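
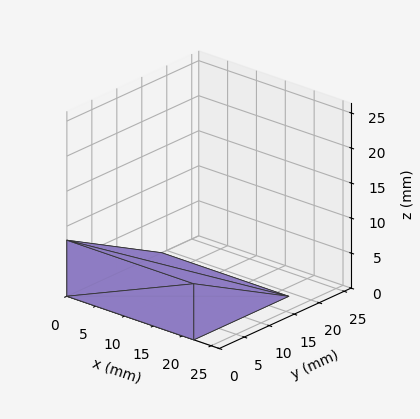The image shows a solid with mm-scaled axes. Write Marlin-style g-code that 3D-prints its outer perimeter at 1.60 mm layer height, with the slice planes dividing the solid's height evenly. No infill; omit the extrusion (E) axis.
Reading the render: the shape is a wedge (ramp): 22 × 19 mm base, rising to 8 mm along the y=0 edge and sloping linearly to z=0 at y=19 (dimensions read to the nearest mm from the axis ticks). For the g-code, the solid's height is divided into equal slices at the stated Δz and each level perimeter traced with G1 moves after a G0 lift.

; perimeter-only toolpath
G21 ; units = mm
G90 ; absolute positioning
G28 ; home
; layer 1
G0 Z1.60
G0 X0.00 Y0.00
G1 X22.00 Y0.00
G1 X22.00 Y15.20
G1 X0.00 Y15.20
G1 X0.00 Y0.00
; layer 2
G0 Z3.20
G0 X0.00 Y0.00
G1 X22.00 Y0.00
G1 X22.00 Y11.40
G1 X0.00 Y11.40
G1 X0.00 Y0.00
; layer 3
G0 Z4.80
G0 X0.00 Y0.00
G1 X22.00 Y0.00
G1 X22.00 Y7.60
G1 X0.00 Y7.60
G1 X0.00 Y0.00
; layer 4
G0 Z6.40
G0 X0.00 Y0.00
G1 X22.00 Y0.00
G1 X22.00 Y3.80
G1 X0.00 Y3.80
G1 X0.00 Y0.00
M2 ; end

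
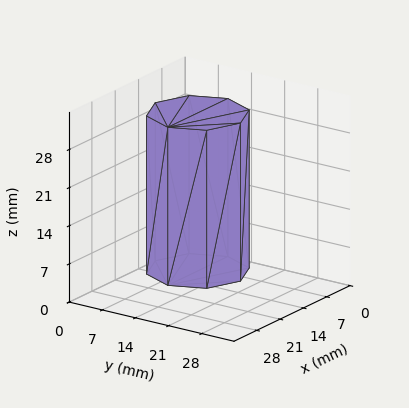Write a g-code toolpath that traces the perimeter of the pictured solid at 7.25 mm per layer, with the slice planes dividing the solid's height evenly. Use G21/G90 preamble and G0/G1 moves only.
Reading the render: the shape is a regular 8-sided prism (a cylinder approximated with 8 flat sides), circumscribed radius ≈ 9 mm, height ≈ 29 mm (dimensions read to the nearest mm from the axis ticks). For the g-code, the solid's height is divided into equal slices at the stated Δz and each level perimeter traced with G1 moves after a G0 lift.

; perimeter-only toolpath
G21 ; units = mm
G90 ; absolute positioning
G28 ; home
; layer 1
G0 Z7.25
G0 X18.00 Y9.00
G1 X15.36 Y15.36
G1 X9.00 Y18.00
G1 X2.64 Y15.36
G1 X0.00 Y9.00
G1 X2.64 Y2.64
G1 X9.00 Y0.00
G1 X15.36 Y2.64
G1 X18.00 Y9.00
; layer 2
G0 Z14.50
G0 X18.00 Y9.00
G1 X15.36 Y15.36
G1 X9.00 Y18.00
G1 X2.64 Y15.36
G1 X0.00 Y9.00
G1 X2.64 Y2.64
G1 X9.00 Y0.00
G1 X15.36 Y2.64
G1 X18.00 Y9.00
; layer 3
G0 Z21.75
G0 X18.00 Y9.00
G1 X15.36 Y15.36
G1 X9.00 Y18.00
G1 X2.64 Y15.36
G1 X0.00 Y9.00
G1 X2.64 Y2.64
G1 X9.00 Y0.00
G1 X15.36 Y2.64
G1 X18.00 Y9.00
; layer 4
G0 Z29.00
G0 X18.00 Y9.00
G1 X15.36 Y15.36
G1 X9.00 Y18.00
G1 X2.64 Y15.36
G1 X0.00 Y9.00
G1 X2.64 Y2.64
G1 X9.00 Y0.00
G1 X15.36 Y2.64
G1 X18.00 Y9.00
M2 ; end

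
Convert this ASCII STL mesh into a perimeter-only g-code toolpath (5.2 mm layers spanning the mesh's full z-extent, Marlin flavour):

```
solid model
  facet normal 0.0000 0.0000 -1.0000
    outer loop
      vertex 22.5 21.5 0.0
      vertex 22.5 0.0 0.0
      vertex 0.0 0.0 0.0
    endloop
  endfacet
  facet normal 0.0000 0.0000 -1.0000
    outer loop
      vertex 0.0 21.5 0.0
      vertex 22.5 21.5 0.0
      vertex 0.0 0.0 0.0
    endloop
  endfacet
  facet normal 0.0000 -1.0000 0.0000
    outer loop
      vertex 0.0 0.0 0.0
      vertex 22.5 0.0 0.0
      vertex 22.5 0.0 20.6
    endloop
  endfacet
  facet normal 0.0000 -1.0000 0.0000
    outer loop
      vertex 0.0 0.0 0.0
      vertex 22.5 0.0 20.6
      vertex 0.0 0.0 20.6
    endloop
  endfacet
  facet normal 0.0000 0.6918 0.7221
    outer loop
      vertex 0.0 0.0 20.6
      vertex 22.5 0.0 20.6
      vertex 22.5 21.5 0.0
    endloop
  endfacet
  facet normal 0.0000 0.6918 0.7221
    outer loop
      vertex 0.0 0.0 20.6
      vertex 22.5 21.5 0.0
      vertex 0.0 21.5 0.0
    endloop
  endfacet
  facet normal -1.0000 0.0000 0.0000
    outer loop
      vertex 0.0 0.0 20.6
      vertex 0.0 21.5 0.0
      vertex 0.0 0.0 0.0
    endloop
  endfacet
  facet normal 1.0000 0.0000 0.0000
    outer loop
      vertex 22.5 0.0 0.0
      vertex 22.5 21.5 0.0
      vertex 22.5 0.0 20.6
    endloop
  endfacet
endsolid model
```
; perimeter-only toolpath
G21 ; units = mm
G90 ; absolute positioning
G28 ; home
; layer 1
G0 Z5.2
G0 X0.0 Y0.0
G1 X22.5 Y0.0
G1 X22.5 Y16.1
G1 X0.0 Y16.1
G1 X0.0 Y0.0
; layer 2
G0 Z10.3
G0 X0.0 Y0.0
G1 X22.5 Y0.0
G1 X22.5 Y10.8
G1 X0.0 Y10.8
G1 X0.0 Y0.0
; layer 3
G0 Z15.5
G0 X0.0 Y0.0
G1 X22.5 Y0.0
G1 X22.5 Y5.4
G1 X0.0 Y5.4
G1 X0.0 Y0.0
M2 ; end

The solid is a wedge (ramp): 22.5 × 21.5 mm base, rising to 20.6 mm along the y=0 edge and sloping linearly to z=0 at y=21.5. Slicing at Δz = 5.2 mm — 4 equal slices spanning the solid's height, so layer i sits at z = i·h/4 — gives 3 non-empty perimeters. Each is a 4-segment closed polygon; G0 lifts to the layer z and rapids to the start vertex, then G1 traces the edges. The cross-section shrinks linearly with z (the slice at the apex is degenerate and omitted).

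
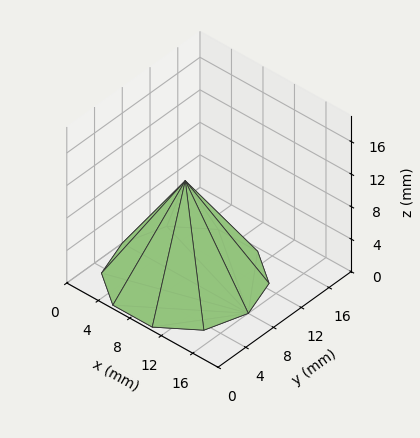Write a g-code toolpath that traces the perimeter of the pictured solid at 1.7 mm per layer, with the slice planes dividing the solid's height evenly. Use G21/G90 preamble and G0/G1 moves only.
Reading the render: the shape is a regular 10-sided pyramid, base circumscribed radius ≈ 8 mm, apex at z ≈ 12 mm (dimensions read to the nearest mm from the axis ticks). For the g-code, the solid's height is divided into equal slices at the stated Δz and each level perimeter traced with G1 moves after a G0 lift.

; perimeter-only toolpath
G21 ; units = mm
G90 ; absolute positioning
G28 ; home
; layer 1
G0 Z1.7
G0 X14.9 Y8.0
G1 X13.6 Y12.0
G1 X10.1 Y14.5
G1 X5.9 Y14.5
G1 X2.4 Y12.0
G1 X1.1 Y8.0
G1 X2.4 Y4.0
G1 X5.9 Y1.5
G1 X10.1 Y1.5
G1 X13.6 Y4.0
G1 X14.9 Y8.0
; layer 2
G0 Z3.4
G0 X13.7 Y8.0
G1 X12.6 Y11.4
G1 X9.8 Y13.4
G1 X6.2 Y13.4
G1 X3.4 Y11.4
G1 X2.3 Y8.0
G1 X3.4 Y4.6
G1 X6.2 Y2.6
G1 X9.8 Y2.6
G1 X12.6 Y4.6
G1 X13.7 Y8.0
; layer 3
G0 Z5.1
G0 X12.6 Y8.0
G1 X11.7 Y10.7
G1 X9.4 Y12.3
G1 X6.6 Y12.3
G1 X4.3 Y10.7
G1 X3.4 Y8.0
G1 X4.3 Y5.3
G1 X6.6 Y3.7
G1 X9.4 Y3.7
G1 X11.7 Y5.3
G1 X12.6 Y8.0
; layer 4
G0 Z6.9
G0 X11.4 Y8.0
G1 X10.8 Y10.0
G1 X9.1 Y11.3
G1 X6.9 Y11.3
G1 X5.2 Y10.0
G1 X4.6 Y8.0
G1 X5.2 Y6.0
G1 X6.9 Y4.7
G1 X9.1 Y4.7
G1 X10.8 Y6.0
G1 X11.4 Y8.0
; layer 5
G0 Z8.6
G0 X10.3 Y8.0
G1 X9.9 Y9.3
G1 X8.7 Y10.2
G1 X7.3 Y10.2
G1 X6.1 Y9.3
G1 X5.7 Y8.0
G1 X6.1 Y6.7
G1 X7.3 Y5.8
G1 X8.7 Y5.8
G1 X9.9 Y6.7
G1 X10.3 Y8.0
; layer 6
G0 Z10.3
G0 X9.1 Y8.0
G1 X8.9 Y8.7
G1 X8.4 Y9.1
G1 X7.6 Y9.1
G1 X7.1 Y8.7
G1 X6.9 Y8.0
G1 X7.1 Y7.3
G1 X7.6 Y6.9
G1 X8.4 Y6.9
G1 X8.9 Y7.3
G1 X9.1 Y8.0
M2 ; end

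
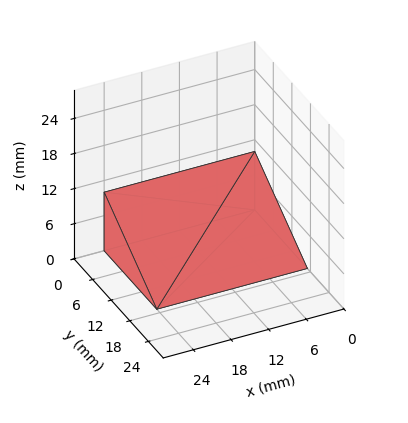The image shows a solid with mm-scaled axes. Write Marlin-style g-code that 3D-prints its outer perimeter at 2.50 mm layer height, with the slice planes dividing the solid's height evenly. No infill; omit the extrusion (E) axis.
Reading the render: the shape is a wedge (ramp): 24 × 17 mm base, rising to 10 mm along the y=0 edge and sloping linearly to z=0 at y=17 (dimensions read to the nearest mm from the axis ticks). For the g-code, the solid's height is divided into equal slices at the stated Δz and each level perimeter traced with G1 moves after a G0 lift.

; perimeter-only toolpath
G21 ; units = mm
G90 ; absolute positioning
G28 ; home
; layer 1
G0 Z2.50
G0 X0.00 Y0.00
G1 X24.00 Y0.00
G1 X24.00 Y12.75
G1 X0.00 Y12.75
G1 X0.00 Y0.00
; layer 2
G0 Z5.00
G0 X0.00 Y0.00
G1 X24.00 Y0.00
G1 X24.00 Y8.50
G1 X0.00 Y8.50
G1 X0.00 Y0.00
; layer 3
G0 Z7.50
G0 X0.00 Y0.00
G1 X24.00 Y0.00
G1 X24.00 Y4.25
G1 X0.00 Y4.25
G1 X0.00 Y0.00
M2 ; end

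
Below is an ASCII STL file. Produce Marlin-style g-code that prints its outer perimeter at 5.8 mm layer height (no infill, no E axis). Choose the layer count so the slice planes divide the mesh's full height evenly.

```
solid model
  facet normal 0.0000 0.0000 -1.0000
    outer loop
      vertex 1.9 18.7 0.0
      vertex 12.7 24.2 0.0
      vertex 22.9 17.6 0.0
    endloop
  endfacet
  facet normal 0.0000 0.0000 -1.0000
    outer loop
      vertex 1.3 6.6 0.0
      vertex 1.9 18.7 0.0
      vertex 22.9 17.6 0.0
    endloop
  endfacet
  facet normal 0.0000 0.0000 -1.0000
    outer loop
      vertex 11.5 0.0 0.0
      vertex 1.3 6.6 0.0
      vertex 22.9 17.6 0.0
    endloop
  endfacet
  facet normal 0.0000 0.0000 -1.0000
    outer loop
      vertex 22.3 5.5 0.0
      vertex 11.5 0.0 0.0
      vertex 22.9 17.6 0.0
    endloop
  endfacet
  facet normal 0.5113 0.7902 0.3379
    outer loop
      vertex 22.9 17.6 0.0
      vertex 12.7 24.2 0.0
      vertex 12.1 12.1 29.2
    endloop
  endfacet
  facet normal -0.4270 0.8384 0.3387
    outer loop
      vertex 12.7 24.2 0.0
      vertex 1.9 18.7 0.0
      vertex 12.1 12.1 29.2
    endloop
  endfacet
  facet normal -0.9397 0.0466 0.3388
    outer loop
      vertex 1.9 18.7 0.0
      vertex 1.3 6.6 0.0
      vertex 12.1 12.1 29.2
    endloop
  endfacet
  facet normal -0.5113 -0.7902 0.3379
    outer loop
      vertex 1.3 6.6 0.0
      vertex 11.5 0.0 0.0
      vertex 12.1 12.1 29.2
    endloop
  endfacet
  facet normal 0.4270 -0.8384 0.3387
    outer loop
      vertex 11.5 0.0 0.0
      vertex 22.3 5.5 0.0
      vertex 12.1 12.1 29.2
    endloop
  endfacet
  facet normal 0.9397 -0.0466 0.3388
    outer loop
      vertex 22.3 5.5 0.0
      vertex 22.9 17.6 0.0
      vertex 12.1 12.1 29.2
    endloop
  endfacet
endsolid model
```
; perimeter-only toolpath
G21 ; units = mm
G90 ; absolute positioning
G28 ; home
; layer 1
G0 Z5.8
G0 X20.7 Y16.5
G1 X12.6 Y21.8
G1 X3.9 Y17.4
G1 X3.5 Y7.7
G1 X11.6 Y2.4
G1 X20.3 Y6.8
G1 X20.7 Y16.5
; layer 2
G0 Z11.7
G0 X18.6 Y15.4
G1 X12.5 Y19.4
G1 X6.0 Y16.1
G1 X5.6 Y8.8
G1 X11.7 Y4.8
G1 X18.2 Y8.1
G1 X18.6 Y15.4
; layer 3
G0 Z17.5
G0 X16.4 Y14.3
G1 X12.3 Y16.9
G1 X8.0 Y14.7
G1 X7.8 Y9.9
G1 X11.9 Y7.3
G1 X16.2 Y9.5
G1 X16.4 Y14.3
; layer 4
G0 Z23.4
G0 X14.3 Y13.2
G1 X12.2 Y14.5
G1 X10.1 Y13.4
G1 X9.9 Y11.0
G1 X12.0 Y9.7
G1 X14.1 Y10.8
G1 X14.3 Y13.2
M2 ; end

The solid is a regular 6-sided pyramid, base circumscribed radius ≈ 12.1 mm, apex at z ≈ 29.2 mm. Slicing at Δz = 5.8 mm — 5 equal slices spanning the solid's height, so layer i sits at z = i·h/5 — gives 4 non-empty perimeters. Each is a 6-segment closed polygon; G0 lifts to the layer z and rapids to the start vertex, then G1 traces the edges. The cross-section shrinks linearly with z (the slice at the apex is degenerate and omitted).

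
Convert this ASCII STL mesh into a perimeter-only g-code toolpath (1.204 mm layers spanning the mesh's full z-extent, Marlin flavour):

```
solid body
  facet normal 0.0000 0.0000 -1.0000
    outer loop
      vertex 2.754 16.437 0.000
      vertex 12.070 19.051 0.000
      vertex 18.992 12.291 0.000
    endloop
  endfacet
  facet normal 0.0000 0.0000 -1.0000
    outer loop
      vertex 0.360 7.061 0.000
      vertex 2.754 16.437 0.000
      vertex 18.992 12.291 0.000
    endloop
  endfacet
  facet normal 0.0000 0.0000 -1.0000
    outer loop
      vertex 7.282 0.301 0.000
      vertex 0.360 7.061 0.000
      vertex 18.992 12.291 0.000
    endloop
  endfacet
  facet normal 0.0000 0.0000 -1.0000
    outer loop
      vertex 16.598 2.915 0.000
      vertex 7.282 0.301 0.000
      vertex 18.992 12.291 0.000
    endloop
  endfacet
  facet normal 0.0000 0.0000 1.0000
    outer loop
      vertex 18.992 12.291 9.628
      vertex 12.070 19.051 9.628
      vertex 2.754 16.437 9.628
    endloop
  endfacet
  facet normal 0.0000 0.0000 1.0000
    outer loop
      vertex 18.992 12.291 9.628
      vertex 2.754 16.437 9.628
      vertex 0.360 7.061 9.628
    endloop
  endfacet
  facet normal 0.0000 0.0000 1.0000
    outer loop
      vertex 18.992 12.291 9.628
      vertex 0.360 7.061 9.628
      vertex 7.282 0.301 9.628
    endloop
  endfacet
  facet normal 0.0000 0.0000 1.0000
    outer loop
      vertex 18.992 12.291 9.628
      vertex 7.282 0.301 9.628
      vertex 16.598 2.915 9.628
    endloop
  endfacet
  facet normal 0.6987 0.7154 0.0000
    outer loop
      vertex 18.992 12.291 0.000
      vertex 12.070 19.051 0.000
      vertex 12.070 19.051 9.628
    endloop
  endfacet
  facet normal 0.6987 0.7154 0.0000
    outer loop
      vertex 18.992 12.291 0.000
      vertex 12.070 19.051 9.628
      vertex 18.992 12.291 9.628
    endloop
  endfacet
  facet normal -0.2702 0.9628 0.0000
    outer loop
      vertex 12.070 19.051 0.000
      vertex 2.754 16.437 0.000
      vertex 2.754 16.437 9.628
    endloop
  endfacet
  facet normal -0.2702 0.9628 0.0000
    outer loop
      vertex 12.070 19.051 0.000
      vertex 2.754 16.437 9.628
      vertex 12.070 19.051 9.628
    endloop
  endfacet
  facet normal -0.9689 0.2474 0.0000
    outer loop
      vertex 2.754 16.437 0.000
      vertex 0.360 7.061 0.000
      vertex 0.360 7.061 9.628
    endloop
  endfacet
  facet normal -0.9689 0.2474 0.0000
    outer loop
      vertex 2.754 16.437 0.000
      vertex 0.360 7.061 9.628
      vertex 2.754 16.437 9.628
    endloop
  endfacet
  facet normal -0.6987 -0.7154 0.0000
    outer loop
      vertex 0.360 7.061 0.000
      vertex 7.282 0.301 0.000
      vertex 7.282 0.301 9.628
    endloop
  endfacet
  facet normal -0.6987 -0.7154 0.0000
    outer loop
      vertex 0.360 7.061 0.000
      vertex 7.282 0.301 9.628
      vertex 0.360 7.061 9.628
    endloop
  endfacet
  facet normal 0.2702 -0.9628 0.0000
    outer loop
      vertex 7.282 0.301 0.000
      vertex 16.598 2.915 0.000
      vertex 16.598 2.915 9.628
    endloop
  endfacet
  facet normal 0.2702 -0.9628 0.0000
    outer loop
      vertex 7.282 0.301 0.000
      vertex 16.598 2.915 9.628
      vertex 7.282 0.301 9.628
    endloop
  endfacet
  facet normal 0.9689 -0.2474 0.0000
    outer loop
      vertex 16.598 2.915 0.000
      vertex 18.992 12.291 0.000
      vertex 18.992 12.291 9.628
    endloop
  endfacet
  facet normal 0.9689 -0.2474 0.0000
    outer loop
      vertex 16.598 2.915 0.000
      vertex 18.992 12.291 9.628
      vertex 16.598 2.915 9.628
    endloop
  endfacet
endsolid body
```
; perimeter-only toolpath
G21 ; units = mm
G90 ; absolute positioning
G28 ; home
; layer 1
G0 Z1.204
G0 X18.992 Y12.291
G1 X12.070 Y19.051
G1 X2.754 Y16.437
G1 X0.360 Y7.061
G1 X7.282 Y0.301
G1 X16.598 Y2.915
G1 X18.992 Y12.291
; layer 2
G0 Z2.407
G0 X18.992 Y12.291
G1 X12.070 Y19.051
G1 X2.754 Y16.437
G1 X0.360 Y7.061
G1 X7.282 Y0.301
G1 X16.598 Y2.915
G1 X18.992 Y12.291
; layer 3
G0 Z3.611
G0 X18.992 Y12.291
G1 X12.070 Y19.051
G1 X2.754 Y16.437
G1 X0.360 Y7.061
G1 X7.282 Y0.301
G1 X16.598 Y2.915
G1 X18.992 Y12.291
; layer 4
G0 Z4.814
G0 X18.992 Y12.291
G1 X12.070 Y19.051
G1 X2.754 Y16.437
G1 X0.360 Y7.061
G1 X7.282 Y0.301
G1 X16.598 Y2.915
G1 X18.992 Y12.291
; layer 5
G0 Z6.018
G0 X18.992 Y12.291
G1 X12.070 Y19.051
G1 X2.754 Y16.437
G1 X0.360 Y7.061
G1 X7.282 Y0.301
G1 X16.598 Y2.915
G1 X18.992 Y12.291
; layer 6
G0 Z7.221
G0 X18.992 Y12.291
G1 X12.070 Y19.051
G1 X2.754 Y16.437
G1 X0.360 Y7.061
G1 X7.282 Y0.301
G1 X16.598 Y2.915
G1 X18.992 Y12.291
; layer 7
G0 Z8.425
G0 X18.992 Y12.291
G1 X12.070 Y19.051
G1 X2.754 Y16.437
G1 X0.360 Y7.061
G1 X7.282 Y0.301
G1 X16.598 Y2.915
G1 X18.992 Y12.291
; layer 8
G0 Z9.628
G0 X18.992 Y12.291
G1 X12.070 Y19.051
G1 X2.754 Y16.437
G1 X0.360 Y7.061
G1 X7.282 Y0.301
G1 X16.598 Y2.915
G1 X18.992 Y12.291
M2 ; end

The solid is a regular 6-sided prism (a cylinder approximated with 6 flat sides), circumscribed radius ≈ 9.68 mm, height ≈ 9.63 mm. Slicing at Δz = 1.204 mm — 8 equal slices spanning the solid's height, so layer i sits at z = i·h/8 — gives 8 non-empty perimeters. Each is a 6-segment closed polygon; G0 lifts to the layer z and rapids to the start vertex, then G1 traces the edges.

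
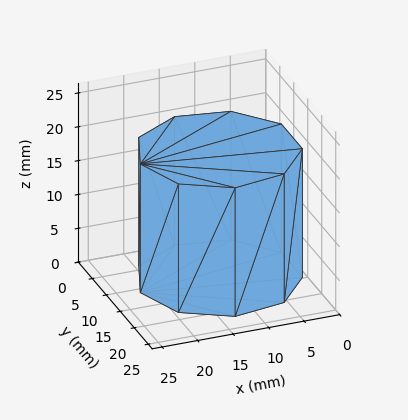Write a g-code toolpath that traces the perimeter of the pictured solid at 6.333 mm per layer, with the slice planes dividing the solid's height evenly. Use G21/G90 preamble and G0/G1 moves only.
Reading the render: the shape is a regular 9-sided prism (a cylinder approximated with 9 flat sides), circumscribed radius ≈ 11 mm, height ≈ 19 mm (dimensions read to the nearest mm from the axis ticks). For the g-code, the solid's height is divided into equal slices at the stated Δz and each level perimeter traced with G1 moves after a G0 lift.

; perimeter-only toolpath
G21 ; units = mm
G90 ; absolute positioning
G28 ; home
; layer 1
G0 Z6.333
G0 X22.000 Y11.000
G1 X19.426 Y18.071
G1 X12.910 Y21.833
G1 X5.500 Y20.526
G1 X0.663 Y14.762
G1 X0.663 Y7.238
G1 X5.500 Y1.474
G1 X12.910 Y0.167
G1 X19.426 Y3.929
G1 X22.000 Y11.000
; layer 2
G0 Z12.667
G0 X22.000 Y11.000
G1 X19.426 Y18.071
G1 X12.910 Y21.833
G1 X5.500 Y20.526
G1 X0.663 Y14.762
G1 X0.663 Y7.238
G1 X5.500 Y1.474
G1 X12.910 Y0.167
G1 X19.426 Y3.929
G1 X22.000 Y11.000
; layer 3
G0 Z19.000
G0 X22.000 Y11.000
G1 X19.426 Y18.071
G1 X12.910 Y21.833
G1 X5.500 Y20.526
G1 X0.663 Y14.762
G1 X0.663 Y7.238
G1 X5.500 Y1.474
G1 X12.910 Y0.167
G1 X19.426 Y3.929
G1 X22.000 Y11.000
M2 ; end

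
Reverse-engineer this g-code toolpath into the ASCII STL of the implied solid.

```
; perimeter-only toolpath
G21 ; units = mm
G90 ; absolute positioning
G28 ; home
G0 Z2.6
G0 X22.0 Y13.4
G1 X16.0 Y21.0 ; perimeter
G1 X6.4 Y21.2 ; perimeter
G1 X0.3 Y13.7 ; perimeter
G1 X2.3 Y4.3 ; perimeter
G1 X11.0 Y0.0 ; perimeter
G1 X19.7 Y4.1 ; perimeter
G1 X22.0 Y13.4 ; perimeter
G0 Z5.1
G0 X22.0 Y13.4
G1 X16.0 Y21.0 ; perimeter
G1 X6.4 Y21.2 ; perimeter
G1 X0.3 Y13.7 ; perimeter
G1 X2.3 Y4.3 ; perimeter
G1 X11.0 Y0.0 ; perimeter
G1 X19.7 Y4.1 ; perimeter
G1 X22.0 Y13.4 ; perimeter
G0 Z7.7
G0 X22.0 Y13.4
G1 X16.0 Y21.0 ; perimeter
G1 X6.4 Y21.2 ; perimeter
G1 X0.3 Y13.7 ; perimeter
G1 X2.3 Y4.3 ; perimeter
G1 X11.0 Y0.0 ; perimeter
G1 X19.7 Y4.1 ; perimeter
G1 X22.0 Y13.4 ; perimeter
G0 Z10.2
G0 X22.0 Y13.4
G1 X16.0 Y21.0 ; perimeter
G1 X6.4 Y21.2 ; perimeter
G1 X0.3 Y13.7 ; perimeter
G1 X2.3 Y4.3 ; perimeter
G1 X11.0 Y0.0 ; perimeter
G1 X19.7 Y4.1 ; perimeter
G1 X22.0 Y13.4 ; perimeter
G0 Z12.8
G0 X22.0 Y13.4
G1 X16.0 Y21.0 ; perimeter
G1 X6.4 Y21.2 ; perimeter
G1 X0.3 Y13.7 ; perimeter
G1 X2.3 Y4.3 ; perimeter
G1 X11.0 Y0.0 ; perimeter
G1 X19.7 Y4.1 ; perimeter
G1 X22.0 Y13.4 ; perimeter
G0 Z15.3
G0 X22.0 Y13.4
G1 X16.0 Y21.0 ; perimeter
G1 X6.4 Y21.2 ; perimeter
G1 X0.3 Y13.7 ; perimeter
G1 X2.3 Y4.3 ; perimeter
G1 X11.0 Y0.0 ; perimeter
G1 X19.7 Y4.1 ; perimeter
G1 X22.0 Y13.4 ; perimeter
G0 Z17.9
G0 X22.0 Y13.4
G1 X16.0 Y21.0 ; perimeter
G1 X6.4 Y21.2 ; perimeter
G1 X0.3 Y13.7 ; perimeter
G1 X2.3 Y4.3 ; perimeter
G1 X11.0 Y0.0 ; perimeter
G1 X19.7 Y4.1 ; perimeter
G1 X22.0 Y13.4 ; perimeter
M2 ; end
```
solid part
  facet normal 0.0000 0.0000 -1.0000
    outer loop
      vertex 6.4 21.2 0.0
      vertex 16.0 21.0 0.0
      vertex 22.0 13.4 0.0
    endloop
  endfacet
  facet normal 0.0000 0.0000 -1.0000
    outer loop
      vertex 0.3 13.7 0.0
      vertex 6.4 21.2 0.0
      vertex 22.0 13.4 0.0
    endloop
  endfacet
  facet normal 0.0000 0.0000 -1.0000
    outer loop
      vertex 2.3 4.3 0.0
      vertex 0.3 13.7 0.0
      vertex 22.0 13.4 0.0
    endloop
  endfacet
  facet normal 0.0000 0.0000 -1.0000
    outer loop
      vertex 11.0 0.0 0.0
      vertex 2.3 4.3 0.0
      vertex 22.0 13.4 0.0
    endloop
  endfacet
  facet normal 0.0000 0.0000 -1.0000
    outer loop
      vertex 19.7 4.1 0.0
      vertex 11.0 0.0 0.0
      vertex 22.0 13.4 0.0
    endloop
  endfacet
  facet normal 0.0000 0.0000 1.0000
    outer loop
      vertex 22.0 13.4 17.9
      vertex 16.0 21.0 17.9
      vertex 6.4 21.2 17.9
    endloop
  endfacet
  facet normal 0.0000 0.0000 1.0000
    outer loop
      vertex 22.0 13.4 17.9
      vertex 6.4 21.2 17.9
      vertex 0.3 13.7 17.9
    endloop
  endfacet
  facet normal 0.0000 0.0000 1.0000
    outer loop
      vertex 22.0 13.4 17.9
      vertex 0.3 13.7 17.9
      vertex 2.3 4.3 17.9
    endloop
  endfacet
  facet normal 0.0000 0.0000 1.0000
    outer loop
      vertex 22.0 13.4 17.9
      vertex 2.3 4.3 17.9
      vertex 11.0 0.0 17.9
    endloop
  endfacet
  facet normal 0.0000 0.0000 1.0000
    outer loop
      vertex 22.0 13.4 17.9
      vertex 11.0 0.0 17.9
      vertex 19.7 4.1 17.9
    endloop
  endfacet
  facet normal 0.7849 0.6196 0.0000
    outer loop
      vertex 22.0 13.4 0.0
      vertex 16.0 21.0 0.0
      vertex 16.0 21.0 17.9
    endloop
  endfacet
  facet normal 0.7849 0.6196 0.0000
    outer loop
      vertex 22.0 13.4 0.0
      vertex 16.0 21.0 17.9
      vertex 22.0 13.4 17.9
    endloop
  endfacet
  facet normal 0.0208 0.9998 0.0000
    outer loop
      vertex 16.0 21.0 0.0
      vertex 6.4 21.2 0.0
      vertex 6.4 21.2 17.9
    endloop
  endfacet
  facet normal 0.0208 0.9998 0.0000
    outer loop
      vertex 16.0 21.0 0.0
      vertex 6.4 21.2 17.9
      vertex 16.0 21.0 17.9
    endloop
  endfacet
  facet normal -0.7758 0.6310 0.0000
    outer loop
      vertex 6.4 21.2 0.0
      vertex 0.3 13.7 0.0
      vertex 0.3 13.7 17.9
    endloop
  endfacet
  facet normal -0.7758 0.6310 0.0000
    outer loop
      vertex 6.4 21.2 0.0
      vertex 0.3 13.7 17.9
      vertex 6.4 21.2 17.9
    endloop
  endfacet
  facet normal -0.9781 -0.2081 0.0000
    outer loop
      vertex 0.3 13.7 0.0
      vertex 2.3 4.3 0.0
      vertex 2.3 4.3 17.9
    endloop
  endfacet
  facet normal -0.9781 -0.2081 0.0000
    outer loop
      vertex 0.3 13.7 0.0
      vertex 2.3 4.3 17.9
      vertex 0.3 13.7 17.9
    endloop
  endfacet
  facet normal -0.4431 -0.8965 0.0000
    outer loop
      vertex 2.3 4.3 0.0
      vertex 11.0 0.0 0.0
      vertex 11.0 0.0 17.9
    endloop
  endfacet
  facet normal -0.4431 -0.8965 0.0000
    outer loop
      vertex 2.3 4.3 0.0
      vertex 11.0 0.0 17.9
      vertex 2.3 4.3 17.9
    endloop
  endfacet
  facet normal 0.4263 -0.9046 0.0000
    outer loop
      vertex 11.0 0.0 0.0
      vertex 19.7 4.1 0.0
      vertex 19.7 4.1 17.9
    endloop
  endfacet
  facet normal 0.4263 -0.9046 0.0000
    outer loop
      vertex 11.0 0.0 0.0
      vertex 19.7 4.1 17.9
      vertex 11.0 0.0 17.9
    endloop
  endfacet
  facet normal 0.9708 -0.2401 0.0000
    outer loop
      vertex 19.7 4.1 0.0
      vertex 22.0 13.4 0.0
      vertex 22.0 13.4 17.9
    endloop
  endfacet
  facet normal 0.9708 -0.2401 0.0000
    outer loop
      vertex 19.7 4.1 0.0
      vertex 22.0 13.4 17.9
      vertex 19.7 4.1 17.9
    endloop
  endfacet
endsolid part

The G0 Z moves step by Δz≈2.6 mm. Every layer's G1 loop is the same polygon, so the solid is a straight extrusion of it from z=0 to z≈17.9. Closing with flat bottom and top caps and triangulating gives 24 facets — a regular 7-sided prism (a cylinder approximated with 7 flat sides), circumscribed radius ≈ 11.1 mm, height ≈ 17.9 mm.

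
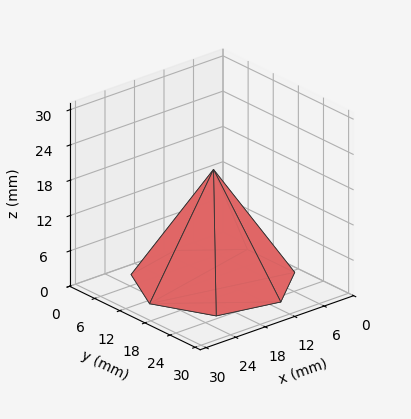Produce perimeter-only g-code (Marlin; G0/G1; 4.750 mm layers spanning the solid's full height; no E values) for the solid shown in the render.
Reading the render: the shape is a regular 7-sided pyramid, base circumscribed radius ≈ 13 mm, apex at z ≈ 19 mm (dimensions read to the nearest mm from the axis ticks). For the g-code, the solid's height is divided into equal slices at the stated Δz and each level perimeter traced with G1 moves after a G0 lift.

; perimeter-only toolpath
G21 ; units = mm
G90 ; absolute positioning
G28 ; home
; layer 1
G0 Z4.750
G0 X22.750 Y13.000
G1 X19.079 Y20.623
G1 X10.830 Y22.505
G1 X4.215 Y17.230
G1 X4.215 Y8.770
G1 X10.830 Y3.494
G1 X19.079 Y5.377
G1 X22.750 Y13.000
; layer 2
G0 Z9.500
G0 X19.500 Y13.000
G1 X17.053 Y18.082
G1 X11.553 Y19.337
G1 X7.143 Y15.820
G1 X7.143 Y10.180
G1 X11.553 Y6.663
G1 X17.053 Y7.918
G1 X19.500 Y13.000
; layer 3
G0 Z14.250
G0 X16.250 Y13.000
G1 X15.026 Y15.541
G1 X12.277 Y16.169
G1 X10.072 Y14.410
G1 X10.072 Y11.590
G1 X12.277 Y9.832
G1 X15.026 Y10.459
G1 X16.250 Y13.000
M2 ; end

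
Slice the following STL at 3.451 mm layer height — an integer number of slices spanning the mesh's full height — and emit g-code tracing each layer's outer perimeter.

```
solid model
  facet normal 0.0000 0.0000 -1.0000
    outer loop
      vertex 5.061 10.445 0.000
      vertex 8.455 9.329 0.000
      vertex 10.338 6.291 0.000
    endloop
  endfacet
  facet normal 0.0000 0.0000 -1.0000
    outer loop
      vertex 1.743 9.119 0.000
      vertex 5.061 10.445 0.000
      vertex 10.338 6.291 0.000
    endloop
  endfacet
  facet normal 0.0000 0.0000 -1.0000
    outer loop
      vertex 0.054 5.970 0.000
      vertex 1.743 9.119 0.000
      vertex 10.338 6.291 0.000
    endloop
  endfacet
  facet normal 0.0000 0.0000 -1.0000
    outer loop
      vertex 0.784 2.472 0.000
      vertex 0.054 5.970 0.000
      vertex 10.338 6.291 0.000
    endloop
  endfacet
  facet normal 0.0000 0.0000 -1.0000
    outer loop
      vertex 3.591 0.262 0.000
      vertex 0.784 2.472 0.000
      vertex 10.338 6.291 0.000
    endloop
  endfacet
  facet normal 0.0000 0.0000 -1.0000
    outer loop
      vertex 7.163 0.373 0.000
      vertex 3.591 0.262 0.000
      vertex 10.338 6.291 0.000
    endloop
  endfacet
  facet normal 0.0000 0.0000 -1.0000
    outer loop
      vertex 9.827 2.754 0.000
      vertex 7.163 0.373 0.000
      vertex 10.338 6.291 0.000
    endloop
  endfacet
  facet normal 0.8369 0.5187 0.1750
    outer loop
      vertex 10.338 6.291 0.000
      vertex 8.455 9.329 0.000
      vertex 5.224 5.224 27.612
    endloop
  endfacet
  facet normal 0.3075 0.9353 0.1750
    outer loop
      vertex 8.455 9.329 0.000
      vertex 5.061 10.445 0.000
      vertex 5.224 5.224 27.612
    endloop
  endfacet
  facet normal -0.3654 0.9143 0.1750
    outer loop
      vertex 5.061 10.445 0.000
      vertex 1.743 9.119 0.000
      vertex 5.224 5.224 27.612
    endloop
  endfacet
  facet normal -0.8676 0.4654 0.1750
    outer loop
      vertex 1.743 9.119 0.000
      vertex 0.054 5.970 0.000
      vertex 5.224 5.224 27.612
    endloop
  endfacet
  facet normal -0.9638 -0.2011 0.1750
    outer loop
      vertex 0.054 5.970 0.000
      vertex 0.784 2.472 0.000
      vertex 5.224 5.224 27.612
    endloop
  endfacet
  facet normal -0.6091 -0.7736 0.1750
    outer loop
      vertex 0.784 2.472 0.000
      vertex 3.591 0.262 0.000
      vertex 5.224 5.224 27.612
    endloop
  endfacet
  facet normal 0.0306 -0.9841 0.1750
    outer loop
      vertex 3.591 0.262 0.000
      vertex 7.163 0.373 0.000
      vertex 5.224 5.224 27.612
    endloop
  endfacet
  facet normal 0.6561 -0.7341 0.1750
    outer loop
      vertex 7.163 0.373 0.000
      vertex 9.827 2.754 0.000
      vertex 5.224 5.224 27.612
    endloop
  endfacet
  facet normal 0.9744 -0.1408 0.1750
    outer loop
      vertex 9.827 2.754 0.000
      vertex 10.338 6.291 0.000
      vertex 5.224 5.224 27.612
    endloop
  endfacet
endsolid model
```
; perimeter-only toolpath
G21 ; units = mm
G90 ; absolute positioning
G28 ; home
; layer 1
G0 Z3.451
G0 X9.699 Y6.158
G1 X8.051 Y8.816
G1 X5.081 Y9.792
G1 X2.178 Y8.632
G1 X0.700 Y5.877
G1 X1.339 Y2.816
G1 X3.795 Y0.882
G1 X6.921 Y0.979
G1 X9.252 Y3.063
G1 X9.699 Y6.158
; layer 2
G0 Z6.903
G0 X9.059 Y6.024
G1 X7.647 Y8.303
G1 X5.102 Y9.140
G1 X2.613 Y8.145
G1 X1.347 Y5.784
G1 X1.894 Y3.160
G1 X3.999 Y1.502
G1 X6.678 Y1.586
G1 X8.676 Y3.372
G1 X9.059 Y6.024
; layer 3
G0 Z10.354
G0 X8.420 Y5.891
G1 X7.243 Y7.790
G1 X5.122 Y8.487
G1 X3.048 Y7.658
G1 X1.993 Y5.690
G1 X2.449 Y3.504
G1 X4.203 Y2.123
G1 X6.436 Y2.192
G1 X8.101 Y3.680
G1 X8.420 Y5.891
; layer 4
G0 Z13.806
G0 X7.781 Y5.758
G1 X6.840 Y7.277
G1 X5.143 Y7.835
G1 X3.484 Y7.171
G1 X2.639 Y5.597
G1 X3.004 Y3.848
G1 X4.408 Y2.743
G1 X6.194 Y2.799
G1 X7.526 Y3.989
G1 X7.781 Y5.758
; layer 5
G0 Z17.258
G0 X7.142 Y5.624
G1 X6.436 Y6.763
G1 X5.163 Y7.182
G1 X3.919 Y6.685
G1 X3.285 Y5.504
G1 X3.559 Y4.192
G1 X4.612 Y3.363
G1 X5.951 Y3.405
G1 X6.950 Y4.298
G1 X7.142 Y5.624
; layer 6
G0 Z20.709
G0 X6.502 Y5.491
G1 X6.032 Y6.250
G1 X5.183 Y6.529
G1 X4.354 Y6.198
G1 X3.932 Y5.410
G1 X4.114 Y4.536
G1 X4.816 Y3.984
G1 X5.709 Y4.011
G1 X6.375 Y4.607
G1 X6.502 Y5.491
; layer 7
G0 Z24.160
G0 X5.863 Y5.357
G1 X5.628 Y5.737
G1 X5.204 Y5.877
G1 X4.789 Y5.711
G1 X4.578 Y5.317
G1 X4.669 Y4.880
G1 X5.020 Y4.604
G1 X5.466 Y4.618
G1 X5.799 Y4.915
G1 X5.863 Y5.357
M2 ; end

The solid is a regular 9-sided pyramid, base circumscribed radius ≈ 5.22 mm, apex at z ≈ 27.6 mm. Slicing at Δz = 3.451 mm — 8 equal slices spanning the solid's height, so layer i sits at z = i·h/8 — gives 7 non-empty perimeters. Each is a 9-segment closed polygon; G0 lifts to the layer z and rapids to the start vertex, then G1 traces the edges. The cross-section shrinks linearly with z (the slice at the apex is degenerate and omitted).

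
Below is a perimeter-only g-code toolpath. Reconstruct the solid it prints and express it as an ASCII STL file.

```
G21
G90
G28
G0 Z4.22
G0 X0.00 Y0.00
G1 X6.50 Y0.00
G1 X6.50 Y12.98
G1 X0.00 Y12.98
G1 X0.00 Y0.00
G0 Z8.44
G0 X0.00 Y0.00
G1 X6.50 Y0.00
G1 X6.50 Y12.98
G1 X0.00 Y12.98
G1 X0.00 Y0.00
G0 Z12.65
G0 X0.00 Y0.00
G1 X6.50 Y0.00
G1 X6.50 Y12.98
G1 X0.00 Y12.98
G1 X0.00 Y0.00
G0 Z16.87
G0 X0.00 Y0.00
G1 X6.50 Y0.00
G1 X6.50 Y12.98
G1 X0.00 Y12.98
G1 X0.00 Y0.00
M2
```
solid part
  facet normal 0.0000 0.0000 -1.0000
    outer loop
      vertex 6.50 12.98 0.00
      vertex 6.50 0.00 0.00
      vertex 0.00 0.00 0.00
    endloop
  endfacet
  facet normal 0.0000 0.0000 -1.0000
    outer loop
      vertex 0.00 12.98 0.00
      vertex 6.50 12.98 0.00
      vertex 0.00 0.00 0.00
    endloop
  endfacet
  facet normal 0.0000 0.0000 1.0000
    outer loop
      vertex 0.00 0.00 16.87
      vertex 6.50 0.00 16.87
      vertex 6.50 12.98 16.87
    endloop
  endfacet
  facet normal 0.0000 0.0000 1.0000
    outer loop
      vertex 0.00 0.00 16.87
      vertex 6.50 12.98 16.87
      vertex 0.00 12.98 16.87
    endloop
  endfacet
  facet normal 0.0000 -1.0000 0.0000
    outer loop
      vertex 0.00 0.00 0.00
      vertex 6.50 0.00 0.00
      vertex 6.50 0.00 16.87
    endloop
  endfacet
  facet normal 0.0000 -1.0000 0.0000
    outer loop
      vertex 0.00 0.00 0.00
      vertex 6.50 0.00 16.87
      vertex 0.00 0.00 16.87
    endloop
  endfacet
  facet normal 0.0000 1.0000 0.0000
    outer loop
      vertex 6.50 12.98 16.87
      vertex 6.50 12.98 0.00
      vertex 0.00 12.98 0.00
    endloop
  endfacet
  facet normal 0.0000 1.0000 0.0000
    outer loop
      vertex 0.00 12.98 16.87
      vertex 6.50 12.98 16.87
      vertex 0.00 12.98 0.00
    endloop
  endfacet
  facet normal -1.0000 0.0000 0.0000
    outer loop
      vertex 0.00 12.98 16.87
      vertex 0.00 12.98 0.00
      vertex 0.00 0.00 0.00
    endloop
  endfacet
  facet normal -1.0000 0.0000 0.0000
    outer loop
      vertex 0.00 0.00 16.87
      vertex 0.00 12.98 16.87
      vertex 0.00 0.00 0.00
    endloop
  endfacet
  facet normal 1.0000 0.0000 0.0000
    outer loop
      vertex 6.50 0.00 0.00
      vertex 6.50 12.98 0.00
      vertex 6.50 12.98 16.87
    endloop
  endfacet
  facet normal 1.0000 0.0000 0.0000
    outer loop
      vertex 6.50 0.00 0.00
      vertex 6.50 12.98 16.87
      vertex 6.50 0.00 16.87
    endloop
  endfacet
endsolid part

The G0 Z moves step by Δz≈4.22 mm. Every layer's G1 loop is the same polygon, so the solid is a straight extrusion of it from z=0 to z≈16.9. Closing with flat bottom and top caps and triangulating gives 12 facets — a rectangular box, roughly 6.5 × 13 mm footprint and 16.9 mm tall.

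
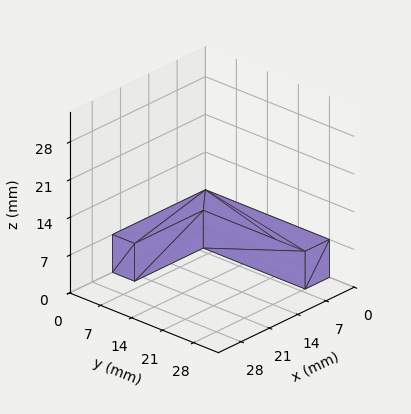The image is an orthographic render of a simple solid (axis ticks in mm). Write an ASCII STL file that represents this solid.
Reading the render: the shape is an L-shaped prism: outer 23 × 28 mm, arm thicknesses ≈ 5 mm (horizontal) and 6 mm (vertical), extruded 7 mm in z (dimensions read to the nearest mm from the axis ticks). For the STL, each face is triangulated and given an outward normal.

solid part
  facet normal 0.0000 0.0000 -1.0000
    outer loop
      vertex 23.00 5.00 0.00
      vertex 23.00 0.00 0.00
      vertex 0.00 0.00 0.00
    endloop
  endfacet
  facet normal 0.0000 0.0000 -1.0000
    outer loop
      vertex 6.00 5.00 0.00
      vertex 23.00 5.00 0.00
      vertex 0.00 0.00 0.00
    endloop
  endfacet
  facet normal 0.0000 0.0000 -1.0000
    outer loop
      vertex 6.00 28.00 0.00
      vertex 6.00 5.00 0.00
      vertex 0.00 0.00 0.00
    endloop
  endfacet
  facet normal 0.0000 0.0000 -1.0000
    outer loop
      vertex 0.00 28.00 0.00
      vertex 6.00 28.00 0.00
      vertex 0.00 0.00 0.00
    endloop
  endfacet
  facet normal 0.0000 0.0000 1.0000
    outer loop
      vertex 0.00 0.00 7.00
      vertex 23.00 0.00 7.00
      vertex 23.00 5.00 7.00
    endloop
  endfacet
  facet normal 0.0000 0.0000 1.0000
    outer loop
      vertex 0.00 0.00 7.00
      vertex 23.00 5.00 7.00
      vertex 6.00 5.00 7.00
    endloop
  endfacet
  facet normal 0.0000 0.0000 1.0000
    outer loop
      vertex 0.00 0.00 7.00
      vertex 6.00 5.00 7.00
      vertex 6.00 28.00 7.00
    endloop
  endfacet
  facet normal 0.0000 0.0000 1.0000
    outer loop
      vertex 0.00 0.00 7.00
      vertex 6.00 28.00 7.00
      vertex 0.00 28.00 7.00
    endloop
  endfacet
  facet normal 0.0000 -1.0000 0.0000
    outer loop
      vertex 0.00 0.00 0.00
      vertex 23.00 0.00 0.00
      vertex 23.00 0.00 7.00
    endloop
  endfacet
  facet normal 0.0000 -1.0000 0.0000
    outer loop
      vertex 0.00 0.00 0.00
      vertex 23.00 0.00 7.00
      vertex 0.00 0.00 7.00
    endloop
  endfacet
  facet normal 1.0000 0.0000 0.0000
    outer loop
      vertex 23.00 0.00 0.00
      vertex 23.00 5.00 0.00
      vertex 23.00 5.00 7.00
    endloop
  endfacet
  facet normal 1.0000 0.0000 0.0000
    outer loop
      vertex 23.00 0.00 0.00
      vertex 23.00 5.00 7.00
      vertex 23.00 0.00 7.00
    endloop
  endfacet
  facet normal 0.0000 1.0000 0.0000
    outer loop
      vertex 23.00 5.00 0.00
      vertex 6.00 5.00 0.00
      vertex 6.00 5.00 7.00
    endloop
  endfacet
  facet normal 0.0000 1.0000 0.0000
    outer loop
      vertex 23.00 5.00 0.00
      vertex 6.00 5.00 7.00
      vertex 23.00 5.00 7.00
    endloop
  endfacet
  facet normal 1.0000 0.0000 0.0000
    outer loop
      vertex 6.00 5.00 0.00
      vertex 6.00 28.00 0.00
      vertex 6.00 28.00 7.00
    endloop
  endfacet
  facet normal 1.0000 0.0000 0.0000
    outer loop
      vertex 6.00 5.00 0.00
      vertex 6.00 28.00 7.00
      vertex 6.00 5.00 7.00
    endloop
  endfacet
  facet normal 0.0000 1.0000 0.0000
    outer loop
      vertex 6.00 28.00 0.00
      vertex 0.00 28.00 0.00
      vertex 0.00 28.00 7.00
    endloop
  endfacet
  facet normal 0.0000 1.0000 0.0000
    outer loop
      vertex 6.00 28.00 0.00
      vertex 0.00 28.00 7.00
      vertex 6.00 28.00 7.00
    endloop
  endfacet
  facet normal -1.0000 0.0000 0.0000
    outer loop
      vertex 0.00 28.00 0.00
      vertex 0.00 0.00 0.00
      vertex 0.00 0.00 7.00
    endloop
  endfacet
  facet normal -1.0000 0.0000 0.0000
    outer loop
      vertex 0.00 28.00 0.00
      vertex 0.00 0.00 7.00
      vertex 0.00 28.00 7.00
    endloop
  endfacet
endsolid part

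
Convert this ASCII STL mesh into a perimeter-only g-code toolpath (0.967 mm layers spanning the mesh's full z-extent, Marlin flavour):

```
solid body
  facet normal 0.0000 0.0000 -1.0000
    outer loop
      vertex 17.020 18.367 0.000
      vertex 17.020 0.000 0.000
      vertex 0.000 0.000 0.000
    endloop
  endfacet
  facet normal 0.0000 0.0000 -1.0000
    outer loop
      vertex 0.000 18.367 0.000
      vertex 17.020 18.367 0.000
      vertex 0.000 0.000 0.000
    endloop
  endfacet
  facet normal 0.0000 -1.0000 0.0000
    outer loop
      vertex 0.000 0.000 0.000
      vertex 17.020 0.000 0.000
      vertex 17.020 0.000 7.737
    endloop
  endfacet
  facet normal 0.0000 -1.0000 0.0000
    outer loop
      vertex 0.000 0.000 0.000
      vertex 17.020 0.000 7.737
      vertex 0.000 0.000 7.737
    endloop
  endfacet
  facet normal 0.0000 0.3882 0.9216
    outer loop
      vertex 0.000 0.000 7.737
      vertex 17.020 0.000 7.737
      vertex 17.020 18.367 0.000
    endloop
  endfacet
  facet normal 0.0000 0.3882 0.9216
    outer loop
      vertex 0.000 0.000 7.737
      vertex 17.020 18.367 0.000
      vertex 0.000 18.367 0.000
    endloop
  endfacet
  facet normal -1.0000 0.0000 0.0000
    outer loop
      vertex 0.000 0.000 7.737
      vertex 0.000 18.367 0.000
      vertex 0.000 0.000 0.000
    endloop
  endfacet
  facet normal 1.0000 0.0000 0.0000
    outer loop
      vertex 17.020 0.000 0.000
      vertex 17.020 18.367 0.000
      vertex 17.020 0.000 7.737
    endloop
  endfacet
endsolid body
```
; perimeter-only toolpath
G21 ; units = mm
G90 ; absolute positioning
G28 ; home
; layer 1
G0 Z0.967
G0 X0.000 Y0.000
G1 X17.020 Y0.000
G1 X17.020 Y16.071
G1 X0.000 Y16.071
G1 X0.000 Y0.000
; layer 2
G0 Z1.934
G0 X0.000 Y0.000
G1 X17.020 Y0.000
G1 X17.020 Y13.775
G1 X0.000 Y13.775
G1 X0.000 Y0.000
; layer 3
G0 Z2.901
G0 X0.000 Y0.000
G1 X17.020 Y0.000
G1 X17.020 Y11.479
G1 X0.000 Y11.479
G1 X0.000 Y0.000
; layer 4
G0 Z3.869
G0 X0.000 Y0.000
G1 X17.020 Y0.000
G1 X17.020 Y9.184
G1 X0.000 Y9.184
G1 X0.000 Y0.000
; layer 5
G0 Z4.836
G0 X0.000 Y0.000
G1 X17.020 Y0.000
G1 X17.020 Y6.888
G1 X0.000 Y6.888
G1 X0.000 Y0.000
; layer 6
G0 Z5.803
G0 X0.000 Y0.000
G1 X17.020 Y0.000
G1 X17.020 Y4.592
G1 X0.000 Y4.592
G1 X0.000 Y0.000
; layer 7
G0 Z6.770
G0 X0.000 Y0.000
G1 X17.020 Y0.000
G1 X17.020 Y2.296
G1 X0.000 Y2.296
G1 X0.000 Y0.000
M2 ; end

The solid is a wedge (ramp): 17 × 18.4 mm base, rising to 7.74 mm along the y=0 edge and sloping linearly to z=0 at y=18.4. Slicing at Δz = 0.967 mm — 8 equal slices spanning the solid's height, so layer i sits at z = i·h/8 — gives 7 non-empty perimeters. Each is a 4-segment closed polygon; G0 lifts to the layer z and rapids to the start vertex, then G1 traces the edges. The cross-section shrinks linearly with z (the slice at the apex is degenerate and omitted).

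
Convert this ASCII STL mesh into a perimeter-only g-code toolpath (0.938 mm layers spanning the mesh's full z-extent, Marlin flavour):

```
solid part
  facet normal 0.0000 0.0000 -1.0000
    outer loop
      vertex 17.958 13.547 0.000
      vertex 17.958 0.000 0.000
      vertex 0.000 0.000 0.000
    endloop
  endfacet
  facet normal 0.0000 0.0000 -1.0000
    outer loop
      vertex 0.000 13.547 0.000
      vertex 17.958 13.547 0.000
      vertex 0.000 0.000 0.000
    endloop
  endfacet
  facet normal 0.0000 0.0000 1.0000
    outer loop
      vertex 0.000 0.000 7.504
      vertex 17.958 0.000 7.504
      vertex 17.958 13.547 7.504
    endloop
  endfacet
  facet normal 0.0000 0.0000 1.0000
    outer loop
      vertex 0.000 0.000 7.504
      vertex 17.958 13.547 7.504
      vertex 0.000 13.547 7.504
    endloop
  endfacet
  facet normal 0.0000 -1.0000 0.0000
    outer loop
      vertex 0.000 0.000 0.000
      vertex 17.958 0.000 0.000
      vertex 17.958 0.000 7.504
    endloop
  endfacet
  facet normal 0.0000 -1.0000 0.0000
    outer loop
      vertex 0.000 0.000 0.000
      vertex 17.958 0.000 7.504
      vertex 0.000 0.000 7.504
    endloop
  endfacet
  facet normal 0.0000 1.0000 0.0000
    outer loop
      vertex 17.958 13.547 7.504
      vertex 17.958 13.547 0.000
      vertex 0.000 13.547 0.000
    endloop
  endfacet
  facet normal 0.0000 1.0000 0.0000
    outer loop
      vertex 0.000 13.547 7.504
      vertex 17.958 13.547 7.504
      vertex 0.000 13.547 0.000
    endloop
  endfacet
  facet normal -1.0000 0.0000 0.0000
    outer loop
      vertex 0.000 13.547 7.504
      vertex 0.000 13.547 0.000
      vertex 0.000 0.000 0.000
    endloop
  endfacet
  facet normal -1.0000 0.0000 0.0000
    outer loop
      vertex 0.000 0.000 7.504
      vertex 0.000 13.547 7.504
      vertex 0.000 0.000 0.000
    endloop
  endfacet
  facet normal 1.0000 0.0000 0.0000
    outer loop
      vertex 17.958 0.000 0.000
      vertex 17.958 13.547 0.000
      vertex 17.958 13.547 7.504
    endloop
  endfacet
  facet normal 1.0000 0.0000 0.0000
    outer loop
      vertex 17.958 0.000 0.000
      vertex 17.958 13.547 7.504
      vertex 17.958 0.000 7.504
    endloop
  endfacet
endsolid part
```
; perimeter-only toolpath
G21 ; units = mm
G90 ; absolute positioning
G28 ; home
; layer 1
G0 Z0.938
G0 X0.000 Y0.000
G1 X17.958 Y0.000
G1 X17.958 Y13.547
G1 X0.000 Y13.547
G1 X0.000 Y0.000
; layer 2
G0 Z1.876
G0 X0.000 Y0.000
G1 X17.958 Y0.000
G1 X17.958 Y13.547
G1 X0.000 Y13.547
G1 X0.000 Y0.000
; layer 3
G0 Z2.814
G0 X0.000 Y0.000
G1 X17.958 Y0.000
G1 X17.958 Y13.547
G1 X0.000 Y13.547
G1 X0.000 Y0.000
; layer 4
G0 Z3.752
G0 X0.000 Y0.000
G1 X17.958 Y0.000
G1 X17.958 Y13.547
G1 X0.000 Y13.547
G1 X0.000 Y0.000
; layer 5
G0 Z4.690
G0 X0.000 Y0.000
G1 X17.958 Y0.000
G1 X17.958 Y13.547
G1 X0.000 Y13.547
G1 X0.000 Y0.000
; layer 6
G0 Z5.628
G0 X0.000 Y0.000
G1 X17.958 Y0.000
G1 X17.958 Y13.547
G1 X0.000 Y13.547
G1 X0.000 Y0.000
; layer 7
G0 Z6.566
G0 X0.000 Y0.000
G1 X17.958 Y0.000
G1 X17.958 Y13.547
G1 X0.000 Y13.547
G1 X0.000 Y0.000
; layer 8
G0 Z7.504
G0 X0.000 Y0.000
G1 X17.958 Y0.000
G1 X17.958 Y13.547
G1 X0.000 Y13.547
G1 X0.000 Y0.000
M2 ; end

The solid is a rectangular box, roughly 18 × 13.5 mm footprint and 7.5 mm tall. Slicing at Δz = 0.938 mm — 8 equal slices spanning the solid's height, so layer i sits at z = i·h/8 — gives 8 non-empty perimeters. Each is a 4-segment closed polygon; G0 lifts to the layer z and rapids to the start vertex, then G1 traces the edges.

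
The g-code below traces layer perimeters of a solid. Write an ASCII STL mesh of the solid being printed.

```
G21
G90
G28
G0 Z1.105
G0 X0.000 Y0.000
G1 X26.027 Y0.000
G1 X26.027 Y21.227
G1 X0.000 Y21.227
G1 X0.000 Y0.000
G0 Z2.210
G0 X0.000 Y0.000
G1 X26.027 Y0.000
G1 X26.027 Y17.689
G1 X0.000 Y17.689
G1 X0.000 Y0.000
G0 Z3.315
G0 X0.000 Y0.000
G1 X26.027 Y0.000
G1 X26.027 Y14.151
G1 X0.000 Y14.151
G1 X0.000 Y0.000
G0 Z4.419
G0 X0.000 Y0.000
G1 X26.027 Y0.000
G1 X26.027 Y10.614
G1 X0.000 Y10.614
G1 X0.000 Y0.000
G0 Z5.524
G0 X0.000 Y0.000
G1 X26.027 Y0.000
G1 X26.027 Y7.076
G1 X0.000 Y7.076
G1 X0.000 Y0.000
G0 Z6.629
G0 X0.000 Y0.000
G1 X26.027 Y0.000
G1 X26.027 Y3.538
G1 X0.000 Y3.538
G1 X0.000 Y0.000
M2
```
solid part
  facet normal 0.0000 0.0000 -1.0000
    outer loop
      vertex 26.027 24.765 0.000
      vertex 26.027 0.000 0.000
      vertex 0.000 0.000 0.000
    endloop
  endfacet
  facet normal 0.0000 0.0000 -1.0000
    outer loop
      vertex 0.000 24.765 0.000
      vertex 26.027 24.765 0.000
      vertex 0.000 0.000 0.000
    endloop
  endfacet
  facet normal 0.0000 -1.0000 0.0000
    outer loop
      vertex 0.000 0.000 0.000
      vertex 26.027 0.000 0.000
      vertex 26.027 0.000 7.734
    endloop
  endfacet
  facet normal 0.0000 -1.0000 0.0000
    outer loop
      vertex 0.000 0.000 0.000
      vertex 26.027 0.000 7.734
      vertex 0.000 0.000 7.734
    endloop
  endfacet
  facet normal 0.0000 0.2981 0.9545
    outer loop
      vertex 0.000 0.000 7.734
      vertex 26.027 0.000 7.734
      vertex 26.027 24.765 0.000
    endloop
  endfacet
  facet normal 0.0000 0.2981 0.9545
    outer loop
      vertex 0.000 0.000 7.734
      vertex 26.027 24.765 0.000
      vertex 0.000 24.765 0.000
    endloop
  endfacet
  facet normal -1.0000 0.0000 0.0000
    outer loop
      vertex 0.000 0.000 7.734
      vertex 0.000 24.765 0.000
      vertex 0.000 0.000 0.000
    endloop
  endfacet
  facet normal 1.0000 0.0000 0.0000
    outer loop
      vertex 26.027 0.000 0.000
      vertex 26.027 24.765 0.000
      vertex 26.027 0.000 7.734
    endloop
  endfacet
endsolid part

The G0 Z moves step by Δz≈1.105 mm. The G1 loops shrink linearly with z, so the solid tapers from its base footprint up to z≈7.73. Closing with a flat bottom cap and the tapered top and triangulating gives 8 facets — a wedge (ramp): 26 × 24.8 mm base, rising to 7.73 mm along the y=0 edge and sloping linearly to z=0 at y=24.8.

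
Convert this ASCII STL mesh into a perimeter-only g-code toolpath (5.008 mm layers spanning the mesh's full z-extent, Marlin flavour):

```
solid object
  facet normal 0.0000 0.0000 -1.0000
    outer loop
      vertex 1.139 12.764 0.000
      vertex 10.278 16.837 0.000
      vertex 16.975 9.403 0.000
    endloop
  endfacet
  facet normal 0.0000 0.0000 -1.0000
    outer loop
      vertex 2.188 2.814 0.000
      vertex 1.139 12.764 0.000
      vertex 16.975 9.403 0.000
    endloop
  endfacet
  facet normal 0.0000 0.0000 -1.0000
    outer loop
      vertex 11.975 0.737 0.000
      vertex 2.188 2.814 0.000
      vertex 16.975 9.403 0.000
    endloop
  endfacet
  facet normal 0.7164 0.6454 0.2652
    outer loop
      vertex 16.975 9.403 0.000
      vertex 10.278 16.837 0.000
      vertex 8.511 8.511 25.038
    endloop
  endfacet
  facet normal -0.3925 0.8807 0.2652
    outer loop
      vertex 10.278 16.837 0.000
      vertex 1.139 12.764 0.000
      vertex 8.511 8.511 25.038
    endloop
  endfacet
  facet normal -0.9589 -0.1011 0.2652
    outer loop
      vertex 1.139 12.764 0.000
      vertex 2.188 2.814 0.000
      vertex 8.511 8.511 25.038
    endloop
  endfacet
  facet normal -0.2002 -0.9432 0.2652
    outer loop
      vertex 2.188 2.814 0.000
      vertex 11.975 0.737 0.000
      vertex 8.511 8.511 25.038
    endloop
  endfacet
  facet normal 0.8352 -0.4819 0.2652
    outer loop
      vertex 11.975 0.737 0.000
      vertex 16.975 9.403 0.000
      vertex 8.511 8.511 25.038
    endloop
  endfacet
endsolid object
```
; perimeter-only toolpath
G21 ; units = mm
G90 ; absolute positioning
G28 ; home
; layer 1
G0 Z5.008
G0 X15.282 Y9.225
G1 X9.925 Y15.172
G1 X2.613 Y11.913
G1 X3.453 Y3.953
G1 X11.282 Y2.292
G1 X15.282 Y9.225
; layer 2
G0 Z10.015
G0 X13.589 Y9.046
G1 X9.571 Y13.507
G1 X4.088 Y11.063
G1 X4.717 Y5.093
G1 X10.589 Y3.847
G1 X13.589 Y9.046
; layer 3
G0 Z15.023
G0 X11.897 Y8.868
G1 X9.218 Y11.841
G1 X5.562 Y10.212
G1 X5.982 Y6.232
G1 X9.897 Y5.401
G1 X11.897 Y8.868
; layer 4
G0 Z20.030
G0 X10.204 Y8.689
G1 X8.864 Y10.176
G1 X7.037 Y9.362
G1 X7.246 Y7.372
G1 X9.204 Y6.956
G1 X10.204 Y8.689
M2 ; end

The solid is a regular 5-sided pyramid, base circumscribed radius ≈ 8.51 mm, apex at z ≈ 25 mm. Slicing at Δz = 5.008 mm — 5 equal slices spanning the solid's height, so layer i sits at z = i·h/5 — gives 4 non-empty perimeters. Each is a 5-segment closed polygon; G0 lifts to the layer z and rapids to the start vertex, then G1 traces the edges. The cross-section shrinks linearly with z (the slice at the apex is degenerate and omitted).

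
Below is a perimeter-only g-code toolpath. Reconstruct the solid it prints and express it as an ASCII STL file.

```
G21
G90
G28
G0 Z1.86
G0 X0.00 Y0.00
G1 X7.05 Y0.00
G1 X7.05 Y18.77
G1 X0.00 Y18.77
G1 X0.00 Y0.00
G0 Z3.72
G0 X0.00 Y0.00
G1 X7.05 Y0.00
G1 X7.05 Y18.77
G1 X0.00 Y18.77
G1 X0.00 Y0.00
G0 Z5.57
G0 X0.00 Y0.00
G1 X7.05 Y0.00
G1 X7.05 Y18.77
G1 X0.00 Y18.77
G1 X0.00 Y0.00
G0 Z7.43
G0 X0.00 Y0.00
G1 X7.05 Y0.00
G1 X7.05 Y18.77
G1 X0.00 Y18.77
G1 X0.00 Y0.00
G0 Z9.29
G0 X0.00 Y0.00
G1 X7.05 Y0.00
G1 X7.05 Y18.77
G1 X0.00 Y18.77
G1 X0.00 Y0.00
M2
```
solid part
  facet normal 0.0000 0.0000 -1.0000
    outer loop
      vertex 7.05 18.77 0.00
      vertex 7.05 0.00 0.00
      vertex 0.00 0.00 0.00
    endloop
  endfacet
  facet normal 0.0000 0.0000 -1.0000
    outer loop
      vertex 0.00 18.77 0.00
      vertex 7.05 18.77 0.00
      vertex 0.00 0.00 0.00
    endloop
  endfacet
  facet normal 0.0000 0.0000 1.0000
    outer loop
      vertex 0.00 0.00 9.29
      vertex 7.05 0.00 9.29
      vertex 7.05 18.77 9.29
    endloop
  endfacet
  facet normal 0.0000 0.0000 1.0000
    outer loop
      vertex 0.00 0.00 9.29
      vertex 7.05 18.77 9.29
      vertex 0.00 18.77 9.29
    endloop
  endfacet
  facet normal 0.0000 -1.0000 0.0000
    outer loop
      vertex 0.00 0.00 0.00
      vertex 7.05 0.00 0.00
      vertex 7.05 0.00 9.29
    endloop
  endfacet
  facet normal 0.0000 -1.0000 0.0000
    outer loop
      vertex 0.00 0.00 0.00
      vertex 7.05 0.00 9.29
      vertex 0.00 0.00 9.29
    endloop
  endfacet
  facet normal 0.0000 1.0000 0.0000
    outer loop
      vertex 7.05 18.77 9.29
      vertex 7.05 18.77 0.00
      vertex 0.00 18.77 0.00
    endloop
  endfacet
  facet normal 0.0000 1.0000 0.0000
    outer loop
      vertex 0.00 18.77 9.29
      vertex 7.05 18.77 9.29
      vertex 0.00 18.77 0.00
    endloop
  endfacet
  facet normal -1.0000 0.0000 0.0000
    outer loop
      vertex 0.00 18.77 9.29
      vertex 0.00 18.77 0.00
      vertex 0.00 0.00 0.00
    endloop
  endfacet
  facet normal -1.0000 0.0000 0.0000
    outer loop
      vertex 0.00 0.00 9.29
      vertex 0.00 18.77 9.29
      vertex 0.00 0.00 0.00
    endloop
  endfacet
  facet normal 1.0000 0.0000 0.0000
    outer loop
      vertex 7.05 0.00 0.00
      vertex 7.05 18.77 0.00
      vertex 7.05 18.77 9.29
    endloop
  endfacet
  facet normal 1.0000 0.0000 0.0000
    outer loop
      vertex 7.05 0.00 0.00
      vertex 7.05 18.77 9.29
      vertex 7.05 0.00 9.29
    endloop
  endfacet
endsolid part

The G0 Z moves step by Δz≈1.86 mm. Every layer's G1 loop is the same polygon, so the solid is a straight extrusion of it from z=0 to z≈9.29. Closing with flat bottom and top caps and triangulating gives 12 facets — a rectangular box, roughly 7.05 × 18.8 mm footprint and 9.29 mm tall.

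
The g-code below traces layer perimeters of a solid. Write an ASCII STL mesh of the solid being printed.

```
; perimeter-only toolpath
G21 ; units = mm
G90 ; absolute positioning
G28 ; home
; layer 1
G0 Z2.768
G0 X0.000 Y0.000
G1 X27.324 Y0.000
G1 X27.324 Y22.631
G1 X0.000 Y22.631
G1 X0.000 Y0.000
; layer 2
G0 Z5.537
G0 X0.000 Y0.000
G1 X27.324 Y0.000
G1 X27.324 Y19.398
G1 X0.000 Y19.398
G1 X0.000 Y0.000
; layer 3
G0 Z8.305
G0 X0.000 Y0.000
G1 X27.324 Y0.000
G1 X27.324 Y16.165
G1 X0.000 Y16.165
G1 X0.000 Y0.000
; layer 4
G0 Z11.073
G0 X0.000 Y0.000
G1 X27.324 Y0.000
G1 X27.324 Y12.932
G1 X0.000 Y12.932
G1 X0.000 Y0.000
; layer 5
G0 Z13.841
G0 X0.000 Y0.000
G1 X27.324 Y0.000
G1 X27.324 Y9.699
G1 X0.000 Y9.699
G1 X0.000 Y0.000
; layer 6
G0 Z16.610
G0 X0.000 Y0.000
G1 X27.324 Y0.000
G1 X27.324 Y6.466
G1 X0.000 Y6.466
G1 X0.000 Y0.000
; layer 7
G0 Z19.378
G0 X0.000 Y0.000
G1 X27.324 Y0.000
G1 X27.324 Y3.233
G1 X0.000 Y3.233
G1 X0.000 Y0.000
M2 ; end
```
solid part
  facet normal 0.0000 0.0000 -1.0000
    outer loop
      vertex 27.324 25.864 0.000
      vertex 27.324 0.000 0.000
      vertex 0.000 0.000 0.000
    endloop
  endfacet
  facet normal 0.0000 0.0000 -1.0000
    outer loop
      vertex 0.000 25.864 0.000
      vertex 27.324 25.864 0.000
      vertex 0.000 0.000 0.000
    endloop
  endfacet
  facet normal 0.0000 -1.0000 0.0000
    outer loop
      vertex 0.000 0.000 0.000
      vertex 27.324 0.000 0.000
      vertex 27.324 0.000 22.146
    endloop
  endfacet
  facet normal 0.0000 -1.0000 0.0000
    outer loop
      vertex 0.000 0.000 0.000
      vertex 27.324 0.000 22.146
      vertex 0.000 0.000 22.146
    endloop
  endfacet
  facet normal 0.0000 0.6504 0.7596
    outer loop
      vertex 0.000 0.000 22.146
      vertex 27.324 0.000 22.146
      vertex 27.324 25.864 0.000
    endloop
  endfacet
  facet normal 0.0000 0.6504 0.7596
    outer loop
      vertex 0.000 0.000 22.146
      vertex 27.324 25.864 0.000
      vertex 0.000 25.864 0.000
    endloop
  endfacet
  facet normal -1.0000 0.0000 0.0000
    outer loop
      vertex 0.000 0.000 22.146
      vertex 0.000 25.864 0.000
      vertex 0.000 0.000 0.000
    endloop
  endfacet
  facet normal 1.0000 0.0000 0.0000
    outer loop
      vertex 27.324 0.000 0.000
      vertex 27.324 25.864 0.000
      vertex 27.324 0.000 22.146
    endloop
  endfacet
endsolid part

The G0 Z moves step by Δz≈2.768 mm. The G1 loops shrink linearly with z, so the solid tapers from its base footprint up to z≈22.1. Closing with a flat bottom cap and the tapered top and triangulating gives 8 facets — a wedge (ramp): 27.3 × 25.9 mm base, rising to 22.1 mm along the y=0 edge and sloping linearly to z=0 at y=25.9.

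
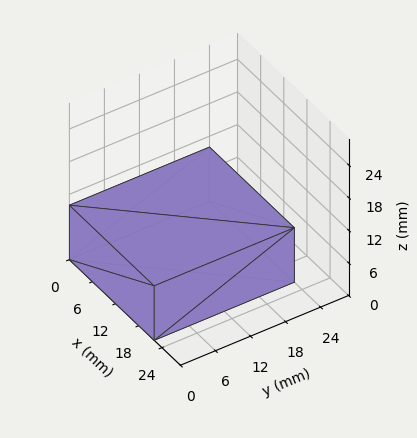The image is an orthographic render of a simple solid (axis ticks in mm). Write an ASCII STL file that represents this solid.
Reading the render: the shape is a rectangular box, roughly 22 × 24 mm footprint and 10 mm tall (dimensions read to the nearest mm from the axis ticks). For the STL, each face is triangulated and given an outward normal.

solid part
  facet normal 0.0000 0.0000 -1.0000
    outer loop
      vertex 22.000 24.000 0.000
      vertex 22.000 0.000 0.000
      vertex 0.000 0.000 0.000
    endloop
  endfacet
  facet normal 0.0000 0.0000 -1.0000
    outer loop
      vertex 0.000 24.000 0.000
      vertex 22.000 24.000 0.000
      vertex 0.000 0.000 0.000
    endloop
  endfacet
  facet normal 0.0000 0.0000 1.0000
    outer loop
      vertex 0.000 0.000 10.000
      vertex 22.000 0.000 10.000
      vertex 22.000 24.000 10.000
    endloop
  endfacet
  facet normal 0.0000 0.0000 1.0000
    outer loop
      vertex 0.000 0.000 10.000
      vertex 22.000 24.000 10.000
      vertex 0.000 24.000 10.000
    endloop
  endfacet
  facet normal 0.0000 -1.0000 0.0000
    outer loop
      vertex 0.000 0.000 0.000
      vertex 22.000 0.000 0.000
      vertex 22.000 0.000 10.000
    endloop
  endfacet
  facet normal 0.0000 -1.0000 0.0000
    outer loop
      vertex 0.000 0.000 0.000
      vertex 22.000 0.000 10.000
      vertex 0.000 0.000 10.000
    endloop
  endfacet
  facet normal 0.0000 1.0000 0.0000
    outer loop
      vertex 22.000 24.000 10.000
      vertex 22.000 24.000 0.000
      vertex 0.000 24.000 0.000
    endloop
  endfacet
  facet normal 0.0000 1.0000 0.0000
    outer loop
      vertex 0.000 24.000 10.000
      vertex 22.000 24.000 10.000
      vertex 0.000 24.000 0.000
    endloop
  endfacet
  facet normal -1.0000 0.0000 0.0000
    outer loop
      vertex 0.000 24.000 10.000
      vertex 0.000 24.000 0.000
      vertex 0.000 0.000 0.000
    endloop
  endfacet
  facet normal -1.0000 0.0000 0.0000
    outer loop
      vertex 0.000 0.000 10.000
      vertex 0.000 24.000 10.000
      vertex 0.000 0.000 0.000
    endloop
  endfacet
  facet normal 1.0000 0.0000 0.0000
    outer loop
      vertex 22.000 0.000 0.000
      vertex 22.000 24.000 0.000
      vertex 22.000 24.000 10.000
    endloop
  endfacet
  facet normal 1.0000 0.0000 0.0000
    outer loop
      vertex 22.000 0.000 0.000
      vertex 22.000 24.000 10.000
      vertex 22.000 0.000 10.000
    endloop
  endfacet
endsolid part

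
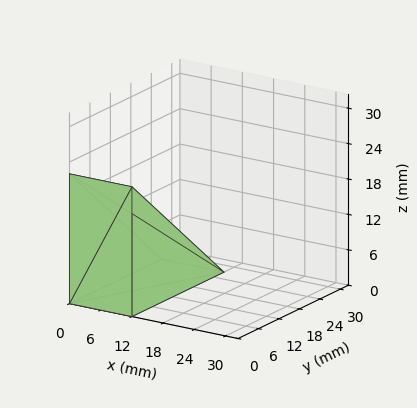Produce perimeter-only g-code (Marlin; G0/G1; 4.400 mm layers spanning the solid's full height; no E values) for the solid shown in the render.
Reading the render: the shape is a wedge (ramp): 12 × 27 mm base, rising to 22 mm along the y=0 edge and sloping linearly to z=0 at y=27 (dimensions read to the nearest mm from the axis ticks). For the g-code, the solid's height is divided into equal slices at the stated Δz and each level perimeter traced with G1 moves after a G0 lift.

; perimeter-only toolpath
G21 ; units = mm
G90 ; absolute positioning
G28 ; home
; layer 1
G0 Z4.400
G0 X0.000 Y0.000
G1 X12.000 Y0.000
G1 X12.000 Y21.600
G1 X0.000 Y21.600
G1 X0.000 Y0.000
; layer 2
G0 Z8.800
G0 X0.000 Y0.000
G1 X12.000 Y0.000
G1 X12.000 Y16.200
G1 X0.000 Y16.200
G1 X0.000 Y0.000
; layer 3
G0 Z13.200
G0 X0.000 Y0.000
G1 X12.000 Y0.000
G1 X12.000 Y10.800
G1 X0.000 Y10.800
G1 X0.000 Y0.000
; layer 4
G0 Z17.600
G0 X0.000 Y0.000
G1 X12.000 Y0.000
G1 X12.000 Y5.400
G1 X0.000 Y5.400
G1 X0.000 Y0.000
M2 ; end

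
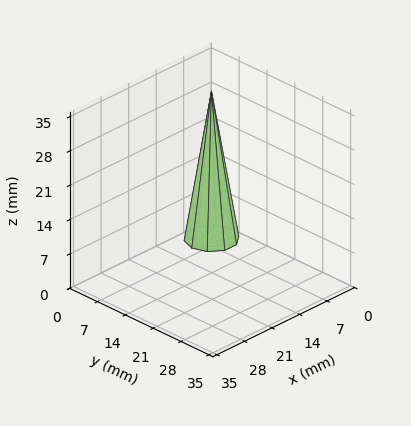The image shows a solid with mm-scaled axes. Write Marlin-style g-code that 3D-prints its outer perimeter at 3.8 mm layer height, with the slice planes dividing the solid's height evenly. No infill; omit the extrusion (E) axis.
Reading the render: the shape is a regular 10-sided pyramid, base circumscribed radius ≈ 5 mm, apex at z ≈ 30 mm (dimensions read to the nearest mm from the axis ticks). For the g-code, the solid's height is divided into equal slices at the stated Δz and each level perimeter traced with G1 moves after a G0 lift.

; perimeter-only toolpath
G21 ; units = mm
G90 ; absolute positioning
G28 ; home
; layer 1
G0 Z3.8
G0 X9.4 Y5.0
G1 X8.5 Y7.5
G1 X6.3 Y9.2
G1 X3.7 Y9.2
G1 X1.5 Y7.5
G1 X0.6 Y5.0
G1 X1.5 Y2.5
G1 X3.7 Y0.8
G1 X6.3 Y0.8
G1 X8.5 Y2.5
G1 X9.4 Y5.0
; layer 2
G0 Z7.5
G0 X8.8 Y5.0
G1 X8.0 Y7.2
G1 X6.1 Y8.6
G1 X3.9 Y8.6
G1 X2.0 Y7.2
G1 X1.2 Y5.0
G1 X2.0 Y2.8
G1 X3.9 Y1.4
G1 X6.1 Y1.4
G1 X8.0 Y2.8
G1 X8.8 Y5.0
; layer 3
G0 Z11.2
G0 X8.1 Y5.0
G1 X7.5 Y6.8
G1 X5.9 Y8.0
G1 X4.1 Y8.0
G1 X2.5 Y6.8
G1 X1.9 Y5.0
G1 X2.5 Y3.2
G1 X4.1 Y2.0
G1 X5.9 Y2.0
G1 X7.5 Y3.2
G1 X8.1 Y5.0
; layer 4
G0 Z15.0
G0 X7.5 Y5.0
G1 X7.0 Y6.5
G1 X5.8 Y7.4
G1 X4.2 Y7.4
G1 X3.0 Y6.5
G1 X2.5 Y5.0
G1 X3.0 Y3.5
G1 X4.2 Y2.6
G1 X5.8 Y2.6
G1 X7.0 Y3.5
G1 X7.5 Y5.0
; layer 5
G0 Z18.8
G0 X6.9 Y5.0
G1 X6.5 Y6.1
G1 X5.6 Y6.8
G1 X4.4 Y6.8
G1 X3.5 Y6.1
G1 X3.1 Y5.0
G1 X3.5 Y3.9
G1 X4.4 Y3.2
G1 X5.6 Y3.2
G1 X6.5 Y3.9
G1 X6.9 Y5.0
; layer 6
G0 Z22.5
G0 X6.2 Y5.0
G1 X6.0 Y5.7
G1 X5.4 Y6.2
G1 X4.6 Y6.2
G1 X4.0 Y5.7
G1 X3.8 Y5.0
G1 X4.0 Y4.3
G1 X4.6 Y3.8
G1 X5.4 Y3.8
G1 X6.0 Y4.3
G1 X6.2 Y5.0
; layer 7
G0 Z26.2
G0 X5.6 Y5.0
G1 X5.5 Y5.4
G1 X5.2 Y5.6
G1 X4.8 Y5.6
G1 X4.5 Y5.4
G1 X4.4 Y5.0
G1 X4.5 Y4.6
G1 X4.8 Y4.4
G1 X5.2 Y4.4
G1 X5.5 Y4.6
G1 X5.6 Y5.0
M2 ; end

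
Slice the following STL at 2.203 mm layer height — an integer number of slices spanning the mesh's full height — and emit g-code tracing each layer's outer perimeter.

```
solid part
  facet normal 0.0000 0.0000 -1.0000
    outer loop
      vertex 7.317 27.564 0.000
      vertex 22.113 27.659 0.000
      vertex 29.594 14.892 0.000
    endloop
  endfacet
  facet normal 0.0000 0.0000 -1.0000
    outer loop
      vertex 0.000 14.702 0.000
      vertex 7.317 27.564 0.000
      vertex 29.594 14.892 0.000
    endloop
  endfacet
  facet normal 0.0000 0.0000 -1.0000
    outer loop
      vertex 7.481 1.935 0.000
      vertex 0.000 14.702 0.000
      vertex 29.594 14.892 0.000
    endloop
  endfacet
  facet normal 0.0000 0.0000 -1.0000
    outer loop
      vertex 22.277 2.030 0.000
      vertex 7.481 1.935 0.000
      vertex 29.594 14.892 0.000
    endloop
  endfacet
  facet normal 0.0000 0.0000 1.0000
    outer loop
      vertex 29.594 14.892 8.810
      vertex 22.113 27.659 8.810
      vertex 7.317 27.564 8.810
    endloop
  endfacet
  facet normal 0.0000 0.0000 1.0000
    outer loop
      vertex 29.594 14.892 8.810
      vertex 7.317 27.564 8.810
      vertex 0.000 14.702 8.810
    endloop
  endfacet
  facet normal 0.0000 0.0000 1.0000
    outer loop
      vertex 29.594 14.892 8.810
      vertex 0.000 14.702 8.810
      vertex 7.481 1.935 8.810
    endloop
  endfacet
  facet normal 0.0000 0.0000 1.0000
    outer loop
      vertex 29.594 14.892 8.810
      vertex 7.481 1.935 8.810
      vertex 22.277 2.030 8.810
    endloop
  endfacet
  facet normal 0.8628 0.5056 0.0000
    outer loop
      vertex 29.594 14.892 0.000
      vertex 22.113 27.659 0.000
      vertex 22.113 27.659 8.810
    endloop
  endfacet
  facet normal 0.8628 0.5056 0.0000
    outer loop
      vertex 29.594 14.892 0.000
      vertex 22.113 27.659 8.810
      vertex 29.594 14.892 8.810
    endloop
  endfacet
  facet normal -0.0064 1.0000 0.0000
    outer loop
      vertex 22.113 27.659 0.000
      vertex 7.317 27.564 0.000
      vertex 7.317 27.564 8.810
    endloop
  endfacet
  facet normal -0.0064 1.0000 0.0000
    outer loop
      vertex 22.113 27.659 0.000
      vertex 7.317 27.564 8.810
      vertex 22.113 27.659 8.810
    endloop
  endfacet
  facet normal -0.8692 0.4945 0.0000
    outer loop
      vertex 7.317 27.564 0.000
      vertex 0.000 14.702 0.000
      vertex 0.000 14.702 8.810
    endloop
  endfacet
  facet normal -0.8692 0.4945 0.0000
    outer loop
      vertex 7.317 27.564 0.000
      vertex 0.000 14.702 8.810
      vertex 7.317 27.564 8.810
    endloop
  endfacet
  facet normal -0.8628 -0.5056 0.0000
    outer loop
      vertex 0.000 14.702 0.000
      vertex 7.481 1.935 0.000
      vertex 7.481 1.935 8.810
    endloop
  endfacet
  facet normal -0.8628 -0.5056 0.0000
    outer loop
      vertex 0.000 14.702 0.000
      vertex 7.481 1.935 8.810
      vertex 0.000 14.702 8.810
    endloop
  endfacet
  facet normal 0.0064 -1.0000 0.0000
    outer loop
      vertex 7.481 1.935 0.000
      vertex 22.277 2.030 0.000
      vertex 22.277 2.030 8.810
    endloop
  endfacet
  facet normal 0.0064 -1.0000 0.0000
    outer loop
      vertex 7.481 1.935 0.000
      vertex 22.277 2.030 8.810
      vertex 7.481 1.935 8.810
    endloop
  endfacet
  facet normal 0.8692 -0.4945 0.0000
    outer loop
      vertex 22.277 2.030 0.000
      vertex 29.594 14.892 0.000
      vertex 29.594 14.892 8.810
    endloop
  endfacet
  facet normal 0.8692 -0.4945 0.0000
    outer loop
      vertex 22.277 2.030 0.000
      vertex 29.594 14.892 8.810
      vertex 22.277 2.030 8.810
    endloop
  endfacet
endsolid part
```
; perimeter-only toolpath
G21 ; units = mm
G90 ; absolute positioning
G28 ; home
; layer 1
G0 Z2.203
G0 X29.594 Y14.892
G1 X22.113 Y27.659
G1 X7.317 Y27.564
G1 X0.000 Y14.702
G1 X7.481 Y1.935
G1 X22.277 Y2.030
G1 X29.594 Y14.892
; layer 2
G0 Z4.405
G0 X29.594 Y14.892
G1 X22.113 Y27.659
G1 X7.317 Y27.564
G1 X0.000 Y14.702
G1 X7.481 Y1.935
G1 X22.277 Y2.030
G1 X29.594 Y14.892
; layer 3
G0 Z6.607
G0 X29.594 Y14.892
G1 X22.113 Y27.659
G1 X7.317 Y27.564
G1 X0.000 Y14.702
G1 X7.481 Y1.935
G1 X22.277 Y2.030
G1 X29.594 Y14.892
; layer 4
G0 Z8.810
G0 X29.594 Y14.892
G1 X22.113 Y27.659
G1 X7.317 Y27.564
G1 X0.000 Y14.702
G1 X7.481 Y1.935
G1 X22.277 Y2.030
G1 X29.594 Y14.892
M2 ; end

The solid is a regular 6-sided prism (a cylinder approximated with 6 flat sides), circumscribed radius ≈ 14.8 mm, height ≈ 8.81 mm. Slicing at Δz = 2.203 mm — 4 equal slices spanning the solid's height, so layer i sits at z = i·h/4 — gives 4 non-empty perimeters. Each is a 6-segment closed polygon; G0 lifts to the layer z and rapids to the start vertex, then G1 traces the edges.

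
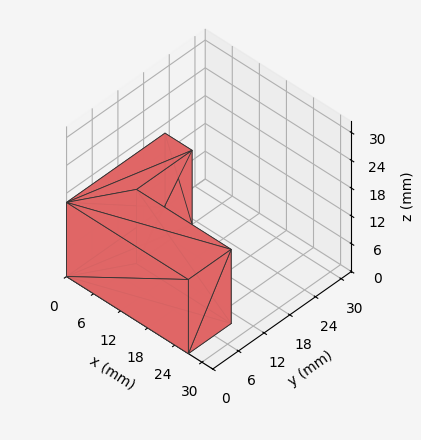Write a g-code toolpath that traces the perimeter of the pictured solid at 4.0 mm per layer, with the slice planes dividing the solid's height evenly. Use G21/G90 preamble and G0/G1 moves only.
Reading the render: the shape is an L-shaped prism: outer 27 × 23 mm, arm thicknesses ≈ 10 mm (horizontal) and 6 mm (vertical), extruded 16 mm in z (dimensions read to the nearest mm from the axis ticks). For the g-code, the solid's height is divided into equal slices at the stated Δz and each level perimeter traced with G1 moves after a G0 lift.

; perimeter-only toolpath
G21 ; units = mm
G90 ; absolute positioning
G28 ; home
; layer 1
G0 Z4.0
G0 X0.0 Y0.0
G1 X27.0 Y0.0
G1 X27.0 Y10.0
G1 X6.0 Y10.0
G1 X6.0 Y23.0
G1 X0.0 Y23.0
G1 X0.0 Y0.0
; layer 2
G0 Z8.0
G0 X0.0 Y0.0
G1 X27.0 Y0.0
G1 X27.0 Y10.0
G1 X6.0 Y10.0
G1 X6.0 Y23.0
G1 X0.0 Y23.0
G1 X0.0 Y0.0
; layer 3
G0 Z12.0
G0 X0.0 Y0.0
G1 X27.0 Y0.0
G1 X27.0 Y10.0
G1 X6.0 Y10.0
G1 X6.0 Y23.0
G1 X0.0 Y23.0
G1 X0.0 Y0.0
; layer 4
G0 Z16.0
G0 X0.0 Y0.0
G1 X27.0 Y0.0
G1 X27.0 Y10.0
G1 X6.0 Y10.0
G1 X6.0 Y23.0
G1 X0.0 Y23.0
G1 X0.0 Y0.0
M2 ; end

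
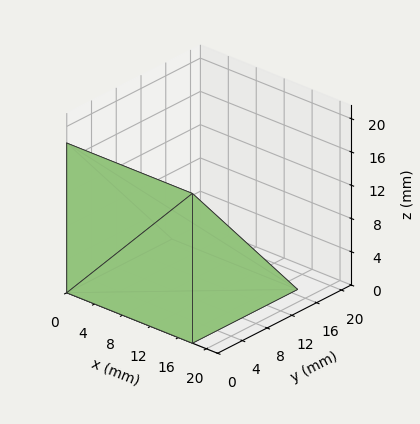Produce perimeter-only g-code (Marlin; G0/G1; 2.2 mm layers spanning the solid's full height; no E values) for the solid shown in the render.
Reading the render: the shape is a wedge (ramp): 18 × 17 mm base, rising to 18 mm along the y=0 edge and sloping linearly to z=0 at y=17 (dimensions read to the nearest mm from the axis ticks). For the g-code, the solid's height is divided into equal slices at the stated Δz and each level perimeter traced with G1 moves after a G0 lift.

; perimeter-only toolpath
G21 ; units = mm
G90 ; absolute positioning
G28 ; home
; layer 1
G0 Z2.2
G0 X0.0 Y0.0
G1 X18.0 Y0.0
G1 X18.0 Y14.9
G1 X0.0 Y14.9
G1 X0.0 Y0.0
; layer 2
G0 Z4.5
G0 X0.0 Y0.0
G1 X18.0 Y0.0
G1 X18.0 Y12.8
G1 X0.0 Y12.8
G1 X0.0 Y0.0
; layer 3
G0 Z6.8
G0 X0.0 Y0.0
G1 X18.0 Y0.0
G1 X18.0 Y10.6
G1 X0.0 Y10.6
G1 X0.0 Y0.0
; layer 4
G0 Z9.0
G0 X0.0 Y0.0
G1 X18.0 Y0.0
G1 X18.0 Y8.5
G1 X0.0 Y8.5
G1 X0.0 Y0.0
; layer 5
G0 Z11.2
G0 X0.0 Y0.0
G1 X18.0 Y0.0
G1 X18.0 Y6.4
G1 X0.0 Y6.4
G1 X0.0 Y0.0
; layer 6
G0 Z13.5
G0 X0.0 Y0.0
G1 X18.0 Y0.0
G1 X18.0 Y4.2
G1 X0.0 Y4.2
G1 X0.0 Y0.0
; layer 7
G0 Z15.8
G0 X0.0 Y0.0
G1 X18.0 Y0.0
G1 X18.0 Y2.1
G1 X0.0 Y2.1
G1 X0.0 Y0.0
M2 ; end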